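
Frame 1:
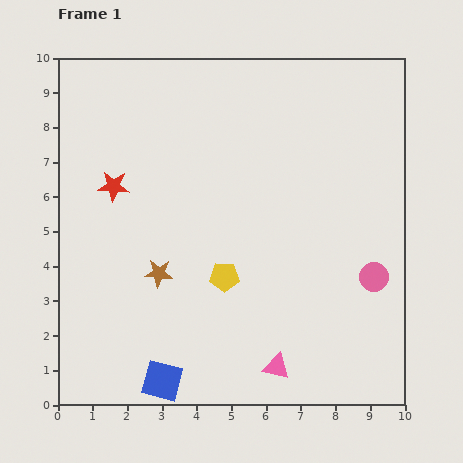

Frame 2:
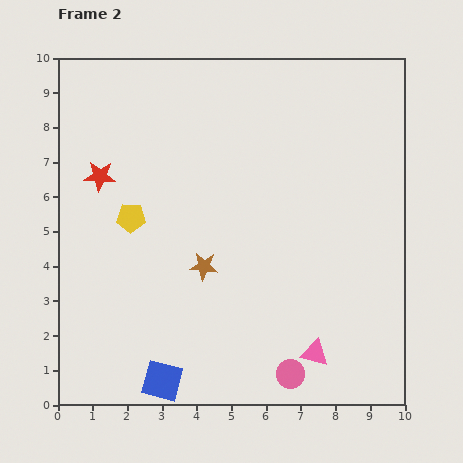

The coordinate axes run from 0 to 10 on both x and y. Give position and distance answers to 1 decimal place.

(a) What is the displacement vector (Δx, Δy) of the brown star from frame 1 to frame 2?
(1.3, 0.2)

The brown star was at (2.9, 3.8) in frame 1 and (4.2, 4.0) in frame 2.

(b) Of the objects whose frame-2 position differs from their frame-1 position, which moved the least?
the red star

(moved 0.5)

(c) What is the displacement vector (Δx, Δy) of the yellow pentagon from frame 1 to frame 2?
(-2.7, 1.7)

The yellow pentagon was at (4.8, 3.7) in frame 1 and (2.1, 5.4) in frame 2.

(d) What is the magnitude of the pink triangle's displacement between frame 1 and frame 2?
1.2

The pink triangle moved from (6.3, 1.1) to (7.4, 1.5), a distance of √(1.1² + 0.4²) ≈ 1.2.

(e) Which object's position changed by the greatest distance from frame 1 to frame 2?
the pink circle

(moved 3.7; next 3.2)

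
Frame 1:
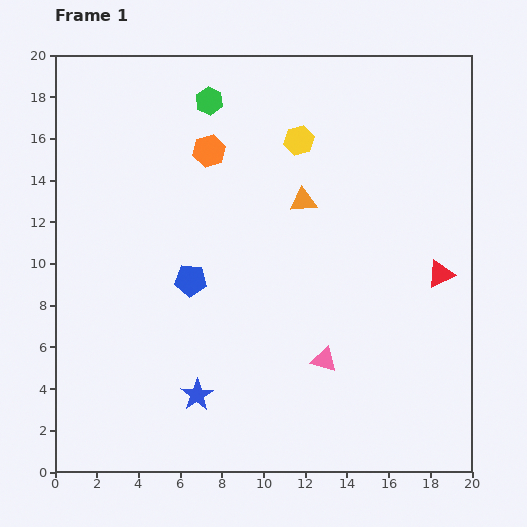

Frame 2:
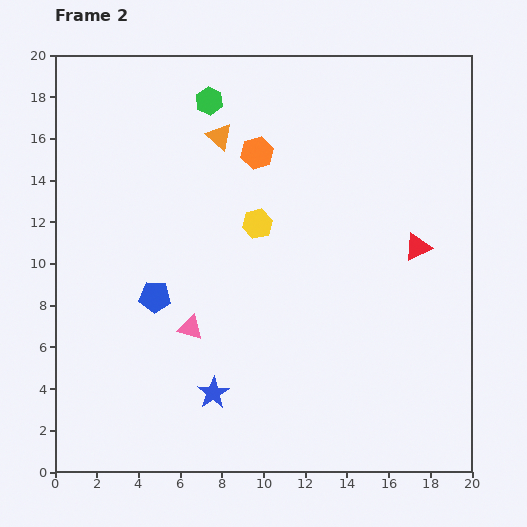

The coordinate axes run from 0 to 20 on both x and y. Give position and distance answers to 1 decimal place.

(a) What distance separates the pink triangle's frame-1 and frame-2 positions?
6.6

The pink triangle moved from (12.9, 5.4) to (6.5, 6.9), a distance of √(6.4² + 1.5²) ≈ 6.6.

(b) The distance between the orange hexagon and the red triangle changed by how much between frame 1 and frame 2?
-3.7

Distance in frame 1: 12.6. Distance in frame 2: 8.9.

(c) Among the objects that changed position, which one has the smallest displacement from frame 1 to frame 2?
the blue star

(moved 0.8)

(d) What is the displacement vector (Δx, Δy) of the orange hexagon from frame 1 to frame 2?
(2.3, -0.1)

The orange hexagon was at (7.4, 15.4) in frame 1 and (9.7, 15.3) in frame 2.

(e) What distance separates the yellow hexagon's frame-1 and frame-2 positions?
4.5

The yellow hexagon moved from (11.7, 15.9) to (9.7, 11.9), a distance of √(2.0² + 4.0²) ≈ 4.5.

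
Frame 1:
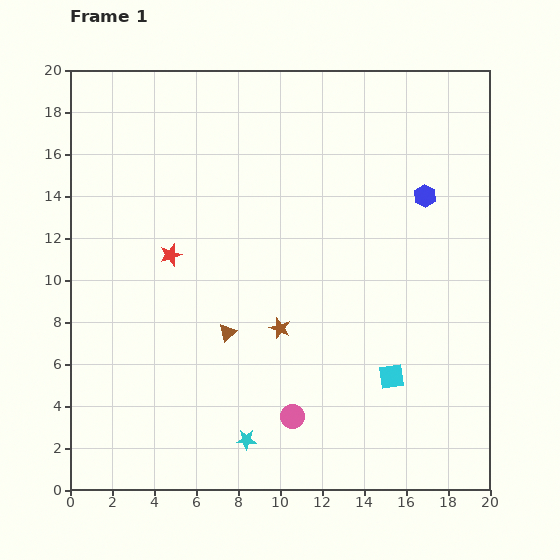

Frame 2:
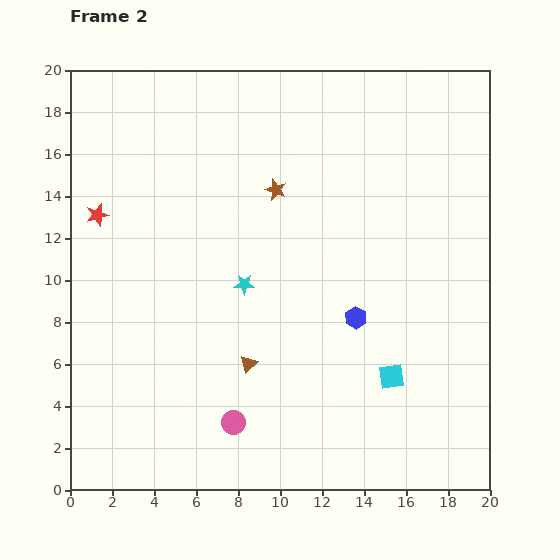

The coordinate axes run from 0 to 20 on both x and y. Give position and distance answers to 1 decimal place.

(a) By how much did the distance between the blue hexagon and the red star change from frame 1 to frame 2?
+0.8

Distance in frame 1: 12.4. Distance in frame 2: 13.2.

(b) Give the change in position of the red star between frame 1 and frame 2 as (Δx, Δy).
(-3.5, 1.9)

The red star was at (4.8, 11.2) in frame 1 and (1.3, 13.1) in frame 2.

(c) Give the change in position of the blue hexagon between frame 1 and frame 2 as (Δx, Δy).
(-3.3, -5.8)

The blue hexagon was at (16.9, 14.0) in frame 1 and (13.6, 8.2) in frame 2.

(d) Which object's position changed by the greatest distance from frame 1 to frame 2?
the cyan star

(moved 7.4; next 6.7)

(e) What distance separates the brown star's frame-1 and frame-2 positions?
6.6

The brown star moved from (10.0, 7.7) to (9.8, 14.3), a distance of √(0.2² + 6.6²) ≈ 6.6.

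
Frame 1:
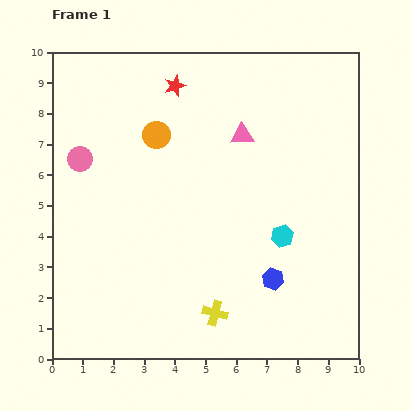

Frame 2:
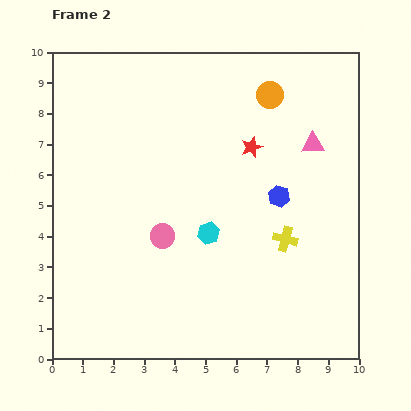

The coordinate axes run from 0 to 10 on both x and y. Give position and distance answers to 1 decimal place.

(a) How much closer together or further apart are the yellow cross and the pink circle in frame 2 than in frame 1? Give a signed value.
-2.7

Distance in frame 1: 6.7. Distance in frame 2: 4.0.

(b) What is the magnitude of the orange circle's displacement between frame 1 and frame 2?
3.9

The orange circle moved from (3.4, 7.3) to (7.1, 8.6), a distance of √(3.7² + 1.3²) ≈ 3.9.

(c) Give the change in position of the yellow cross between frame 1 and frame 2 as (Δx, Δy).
(2.3, 2.4)

The yellow cross was at (5.3, 1.5) in frame 1 and (7.6, 3.9) in frame 2.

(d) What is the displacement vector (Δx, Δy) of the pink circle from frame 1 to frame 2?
(2.7, -2.5)

The pink circle was at (0.9, 6.5) in frame 1 and (3.6, 4.0) in frame 2.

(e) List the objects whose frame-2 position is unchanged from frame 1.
none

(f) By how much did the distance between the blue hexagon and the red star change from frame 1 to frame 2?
-5.3

Distance in frame 1: 7.1. Distance in frame 2: 1.8.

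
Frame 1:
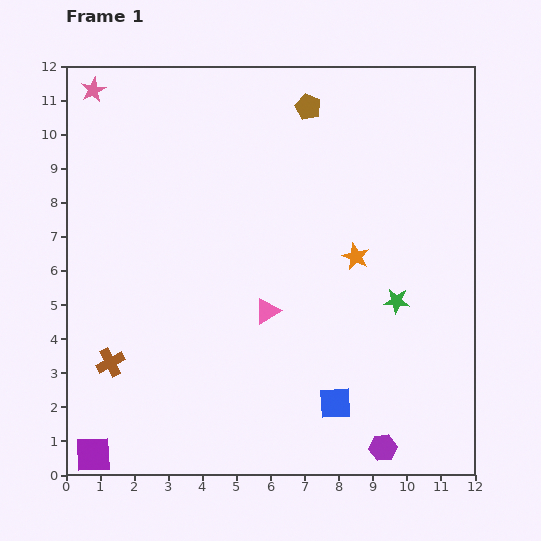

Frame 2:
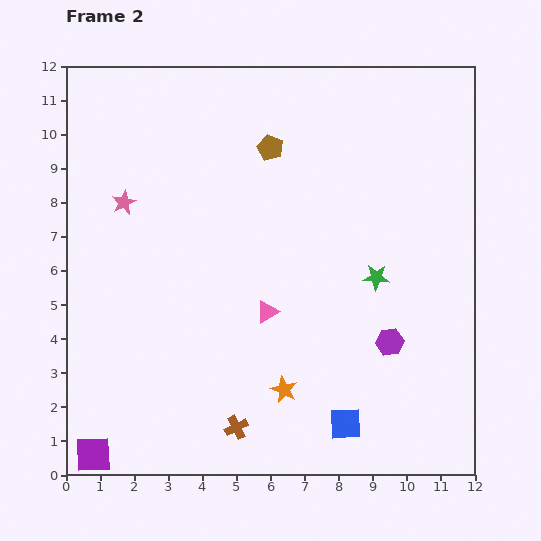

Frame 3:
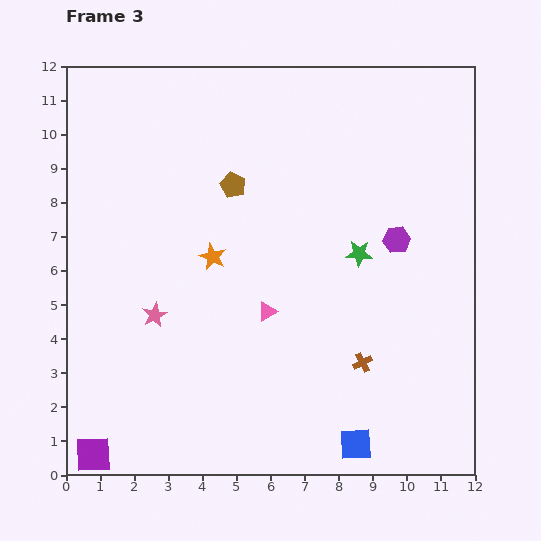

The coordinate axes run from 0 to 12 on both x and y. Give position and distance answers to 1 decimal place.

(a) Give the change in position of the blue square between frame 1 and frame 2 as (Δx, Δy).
(0.3, -0.6)

The blue square was at (7.9, 2.1) in frame 1 and (8.2, 1.5) in frame 2.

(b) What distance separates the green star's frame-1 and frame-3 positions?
1.8

The green star moved from (9.7, 5.1) to (8.6, 6.5), a distance of √(1.1² + 1.4²) ≈ 1.8.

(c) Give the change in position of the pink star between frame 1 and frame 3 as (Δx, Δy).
(1.8, -6.6)

The pink star was at (0.8, 11.3) in frame 1 and (2.6, 4.7) in frame 3.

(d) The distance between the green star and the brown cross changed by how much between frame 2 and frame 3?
-2.8

Distance in frame 2: 6.0. Distance in frame 3: 3.2.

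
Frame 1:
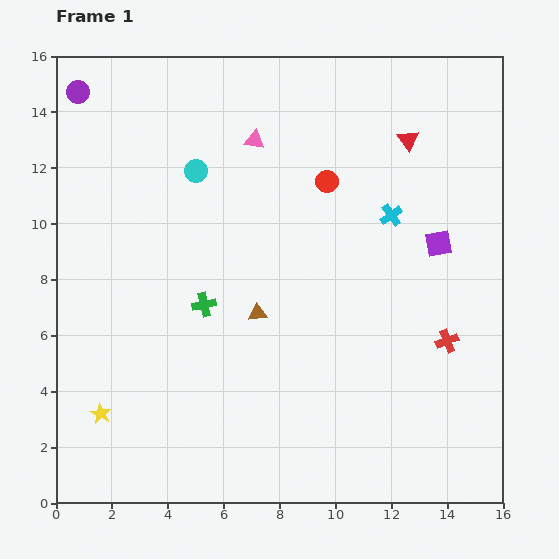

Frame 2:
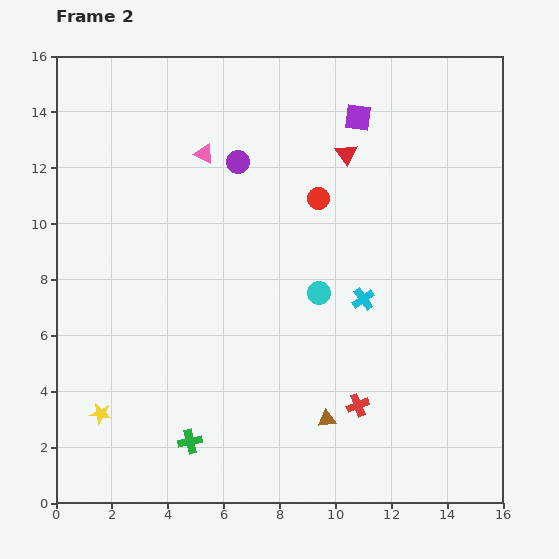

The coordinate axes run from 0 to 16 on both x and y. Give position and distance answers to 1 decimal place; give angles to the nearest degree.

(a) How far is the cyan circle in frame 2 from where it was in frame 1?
6.2

The cyan circle moved from (5.0, 11.9) to (9.4, 7.5), a distance of √(4.4² + 4.4²) ≈ 6.2.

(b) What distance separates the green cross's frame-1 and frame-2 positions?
4.9

The green cross moved from (5.3, 7.1) to (4.8, 2.2), a distance of √(0.5² + 4.9²) ≈ 4.9.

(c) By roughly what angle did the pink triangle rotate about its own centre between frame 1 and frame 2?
16° clockwise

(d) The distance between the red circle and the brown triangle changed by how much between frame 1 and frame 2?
+2.6

Distance in frame 1: 5.3. Distance in frame 2: 7.9.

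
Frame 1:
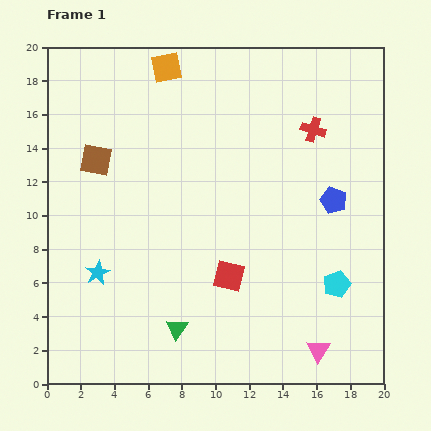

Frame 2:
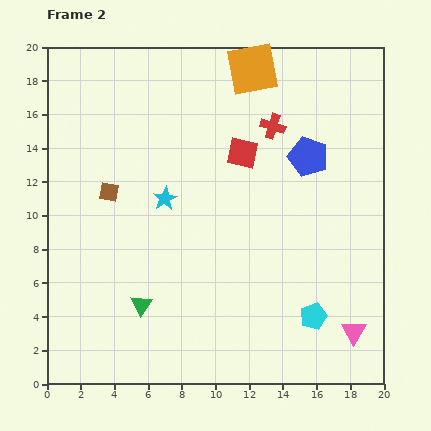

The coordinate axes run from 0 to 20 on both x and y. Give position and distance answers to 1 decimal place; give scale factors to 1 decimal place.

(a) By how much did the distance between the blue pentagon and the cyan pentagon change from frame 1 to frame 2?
+4.5

Distance in frame 1: 5.0. Distance in frame 2: 9.5.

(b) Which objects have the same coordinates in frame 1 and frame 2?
none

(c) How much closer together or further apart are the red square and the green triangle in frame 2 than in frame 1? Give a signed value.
+6.4

Distance in frame 1: 4.4. Distance in frame 2: 10.8.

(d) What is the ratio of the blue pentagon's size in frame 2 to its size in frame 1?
1.5×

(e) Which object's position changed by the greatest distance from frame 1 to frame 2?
the red square

(moved 7.3; next 5.9)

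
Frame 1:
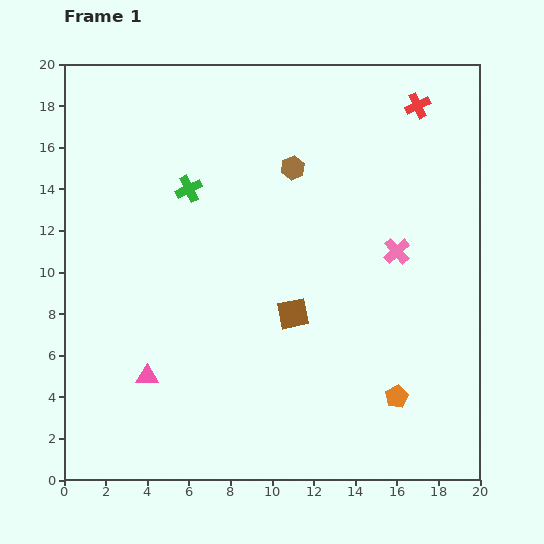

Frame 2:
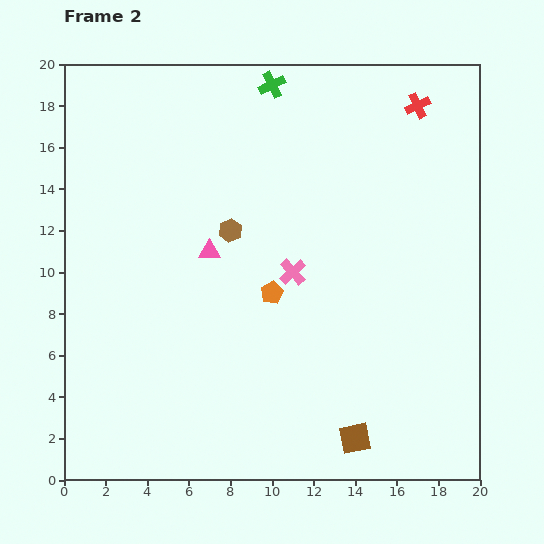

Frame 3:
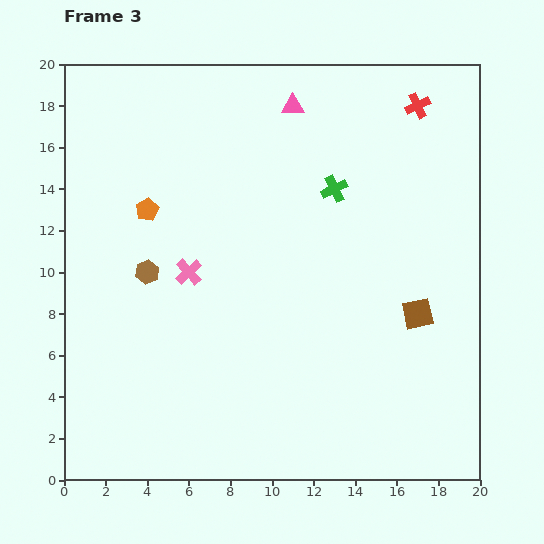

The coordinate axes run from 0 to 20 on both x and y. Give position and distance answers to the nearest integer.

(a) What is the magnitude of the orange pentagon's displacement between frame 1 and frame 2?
8

The orange pentagon moved from (16, 4) to (10, 9), a distance of √(6² + 5²) ≈ 8.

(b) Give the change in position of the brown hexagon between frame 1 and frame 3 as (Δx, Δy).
(-7, -5)

The brown hexagon was at (11, 15) in frame 1 and (4, 10) in frame 3.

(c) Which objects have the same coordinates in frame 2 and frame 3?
the red cross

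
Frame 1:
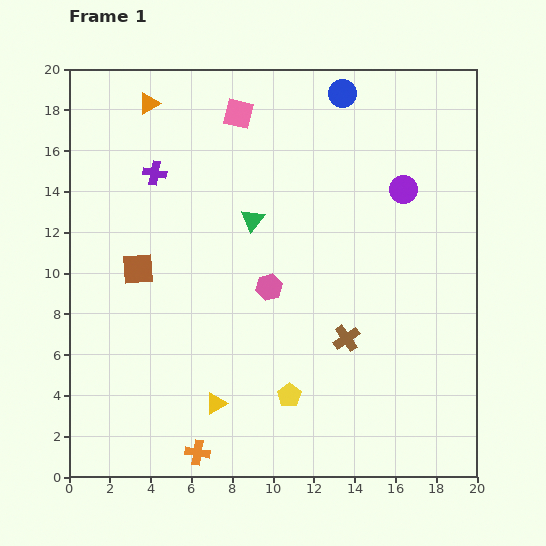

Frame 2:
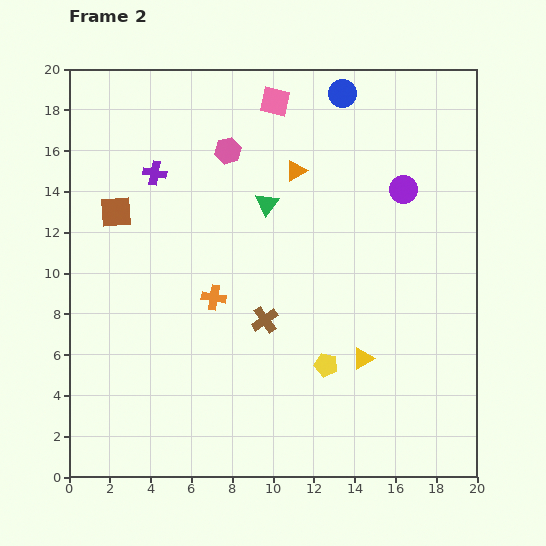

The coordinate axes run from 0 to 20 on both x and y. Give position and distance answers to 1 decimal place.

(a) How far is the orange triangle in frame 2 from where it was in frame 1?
7.9

The orange triangle moved from (3.9, 18.3) to (11.1, 15.0), a distance of √(7.2² + 3.3²) ≈ 7.9.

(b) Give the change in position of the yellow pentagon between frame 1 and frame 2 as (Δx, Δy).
(1.8, 1.5)

The yellow pentagon was at (10.8, 4.0) in frame 1 and (12.6, 5.5) in frame 2.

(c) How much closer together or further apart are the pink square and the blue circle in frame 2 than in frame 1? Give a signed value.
-1.9

Distance in frame 1: 5.2. Distance in frame 2: 3.3.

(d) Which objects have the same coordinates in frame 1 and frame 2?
the blue circle, the purple circle, the purple cross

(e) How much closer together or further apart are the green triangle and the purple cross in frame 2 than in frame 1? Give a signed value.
+0.4

Distance in frame 1: 5.3. Distance in frame 2: 5.7.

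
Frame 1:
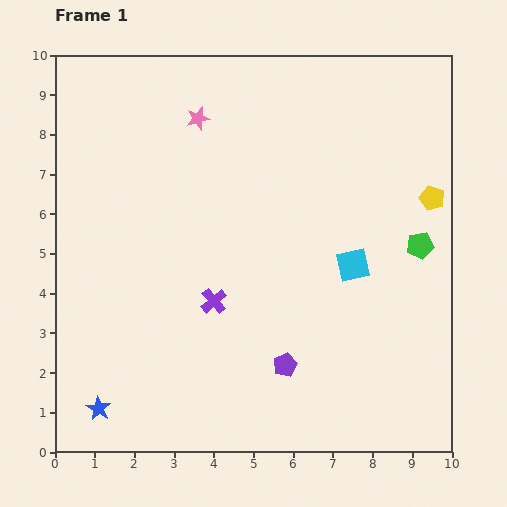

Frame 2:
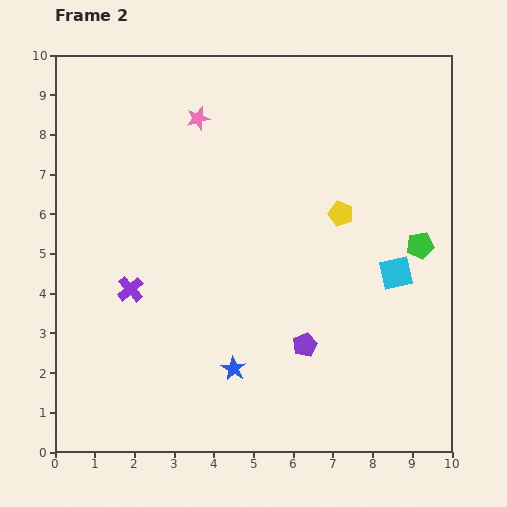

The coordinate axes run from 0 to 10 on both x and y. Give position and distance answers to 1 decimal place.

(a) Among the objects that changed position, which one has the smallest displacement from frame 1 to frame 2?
the purple pentagon

(moved 0.7)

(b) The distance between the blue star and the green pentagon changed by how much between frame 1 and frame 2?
-3.5

Distance in frame 1: 9.1. Distance in frame 2: 5.6.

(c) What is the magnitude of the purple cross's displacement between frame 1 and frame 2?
2.1

The purple cross moved from (4.0, 3.8) to (1.9, 4.1), a distance of √(2.1² + 0.3²) ≈ 2.1.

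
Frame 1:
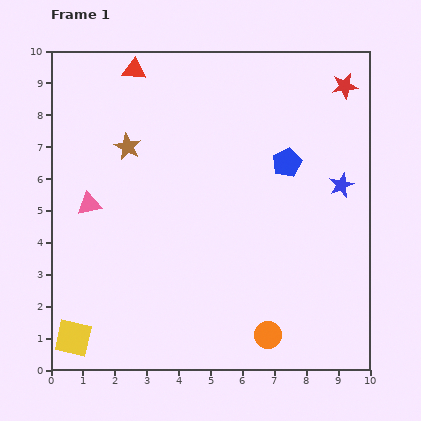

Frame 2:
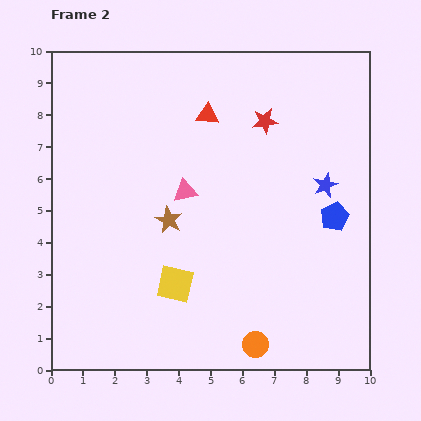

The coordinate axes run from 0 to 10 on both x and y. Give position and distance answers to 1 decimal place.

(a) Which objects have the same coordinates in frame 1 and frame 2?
none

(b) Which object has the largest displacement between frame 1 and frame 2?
the yellow square

(moved 3.6; next 3.0)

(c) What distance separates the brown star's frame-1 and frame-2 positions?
2.6

The brown star moved from (2.4, 7.0) to (3.7, 4.7), a distance of √(1.3² + 2.3²) ≈ 2.6.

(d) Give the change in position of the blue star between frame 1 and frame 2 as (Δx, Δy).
(-0.5, 0.0)

The blue star was at (9.1, 5.8) in frame 1 and (8.6, 5.8) in frame 2.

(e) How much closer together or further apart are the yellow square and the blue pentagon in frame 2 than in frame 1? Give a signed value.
-3.3

Distance in frame 1: 8.7. Distance in frame 2: 5.4.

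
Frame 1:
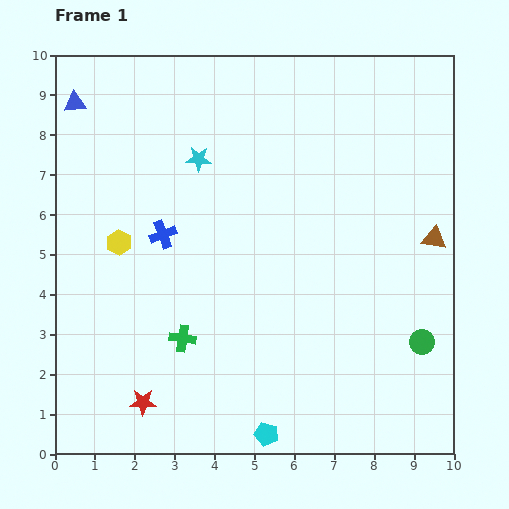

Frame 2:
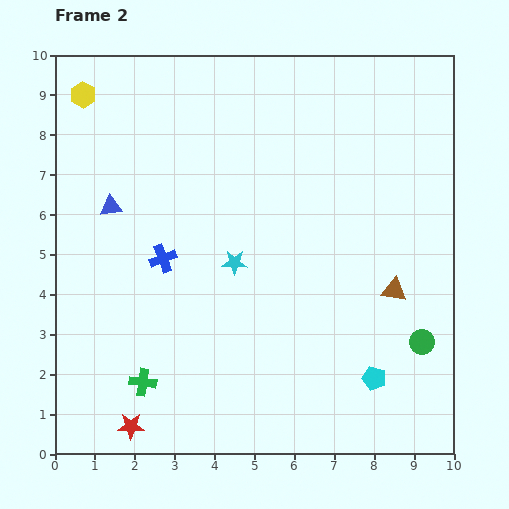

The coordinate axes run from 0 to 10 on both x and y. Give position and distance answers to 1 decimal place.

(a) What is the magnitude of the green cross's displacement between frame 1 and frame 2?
1.5

The green cross moved from (3.2, 2.9) to (2.2, 1.8), a distance of √(1.0² + 1.1²) ≈ 1.5.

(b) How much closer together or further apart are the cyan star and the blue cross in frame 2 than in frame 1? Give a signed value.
-0.3

Distance in frame 1: 2.1. Distance in frame 2: 1.8.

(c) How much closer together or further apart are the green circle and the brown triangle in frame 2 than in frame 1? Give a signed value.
-1.1

Distance in frame 1: 2.6. Distance in frame 2: 1.5.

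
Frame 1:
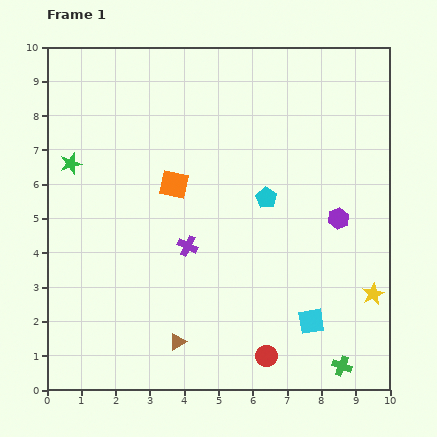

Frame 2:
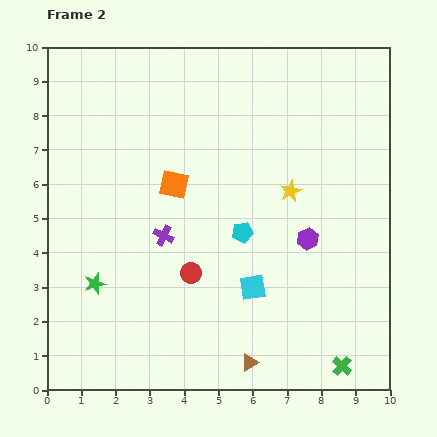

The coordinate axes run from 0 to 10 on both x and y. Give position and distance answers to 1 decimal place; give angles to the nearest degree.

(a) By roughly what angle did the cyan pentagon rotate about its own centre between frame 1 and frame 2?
29° clockwise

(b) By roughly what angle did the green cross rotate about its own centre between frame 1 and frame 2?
20° clockwise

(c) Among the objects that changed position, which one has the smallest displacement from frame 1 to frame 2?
the purple cross

(moved 0.8)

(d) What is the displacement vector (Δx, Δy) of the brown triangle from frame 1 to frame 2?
(2.1, -0.6)

The brown triangle was at (3.8, 1.4) in frame 1 and (5.9, 0.8) in frame 2.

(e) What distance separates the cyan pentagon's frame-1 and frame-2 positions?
1.2

The cyan pentagon moved from (6.4, 5.6) to (5.7, 4.6), a distance of √(0.7² + 1.0²) ≈ 1.2.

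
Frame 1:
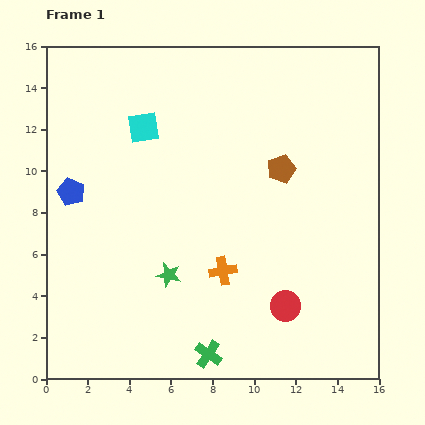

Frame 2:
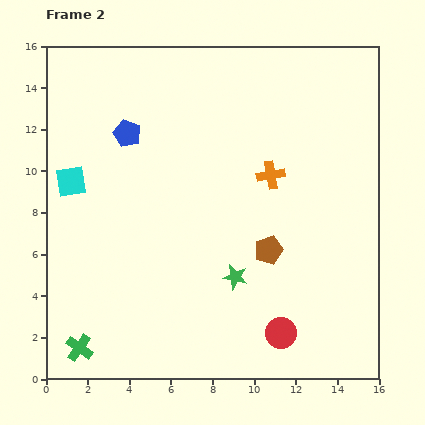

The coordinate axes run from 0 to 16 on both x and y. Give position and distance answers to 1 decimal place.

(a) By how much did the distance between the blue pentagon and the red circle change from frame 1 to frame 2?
+0.4

Distance in frame 1: 11.7. Distance in frame 2: 12.1.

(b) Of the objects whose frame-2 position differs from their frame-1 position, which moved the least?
the red circle

(moved 1.3)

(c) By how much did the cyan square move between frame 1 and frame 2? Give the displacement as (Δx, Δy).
(-3.5, -2.6)

The cyan square was at (4.7, 12.1) in frame 1 and (1.2, 9.5) in frame 2.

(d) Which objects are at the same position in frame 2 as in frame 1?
none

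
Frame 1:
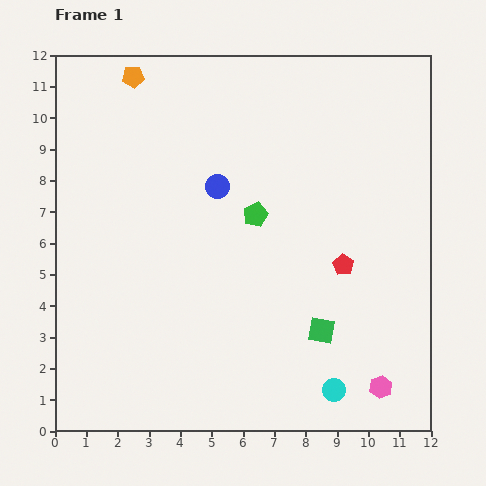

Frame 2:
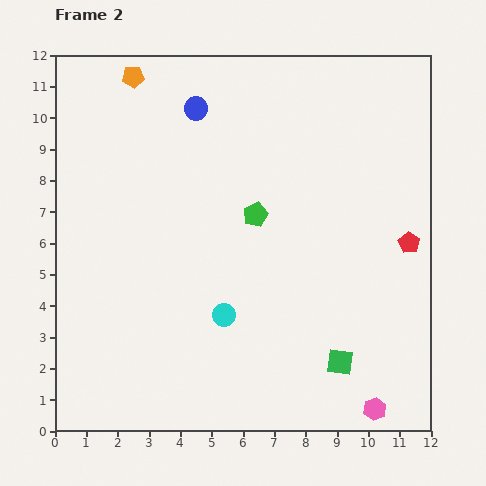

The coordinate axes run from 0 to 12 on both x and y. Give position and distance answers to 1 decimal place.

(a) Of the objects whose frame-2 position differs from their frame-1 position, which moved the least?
the pink hexagon

(moved 0.7)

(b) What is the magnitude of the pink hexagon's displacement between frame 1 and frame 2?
0.7

The pink hexagon moved from (10.4, 1.4) to (10.2, 0.7), a distance of √(0.2² + 0.7²) ≈ 0.7.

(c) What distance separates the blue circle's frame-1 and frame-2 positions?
2.6

The blue circle moved from (5.2, 7.8) to (4.5, 10.3), a distance of √(0.7² + 2.5²) ≈ 2.6.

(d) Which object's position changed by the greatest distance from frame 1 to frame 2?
the cyan circle

(moved 4.2; next 2.6)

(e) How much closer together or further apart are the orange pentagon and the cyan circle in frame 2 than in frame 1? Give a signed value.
-3.8

Distance in frame 1: 11.9. Distance in frame 2: 8.1.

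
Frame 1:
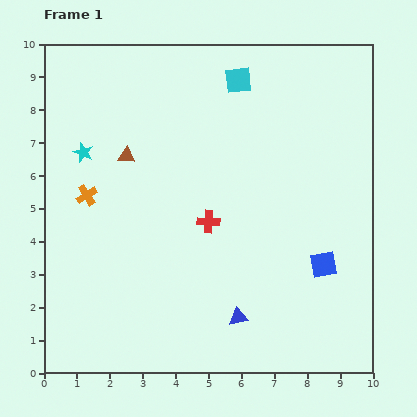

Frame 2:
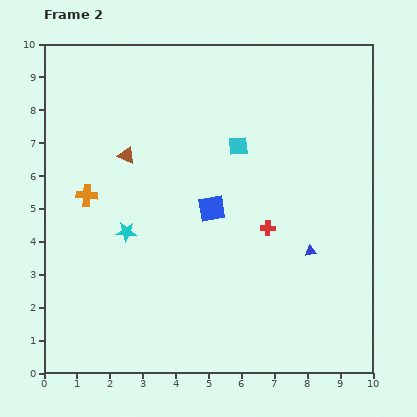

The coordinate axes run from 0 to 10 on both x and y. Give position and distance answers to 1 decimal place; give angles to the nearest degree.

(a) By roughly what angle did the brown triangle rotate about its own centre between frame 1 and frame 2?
18° clockwise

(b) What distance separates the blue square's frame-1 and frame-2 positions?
3.8

The blue square moved from (8.5, 3.3) to (5.1, 5.0), a distance of √(3.4² + 1.7²) ≈ 3.8.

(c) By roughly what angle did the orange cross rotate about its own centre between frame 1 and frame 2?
36° clockwise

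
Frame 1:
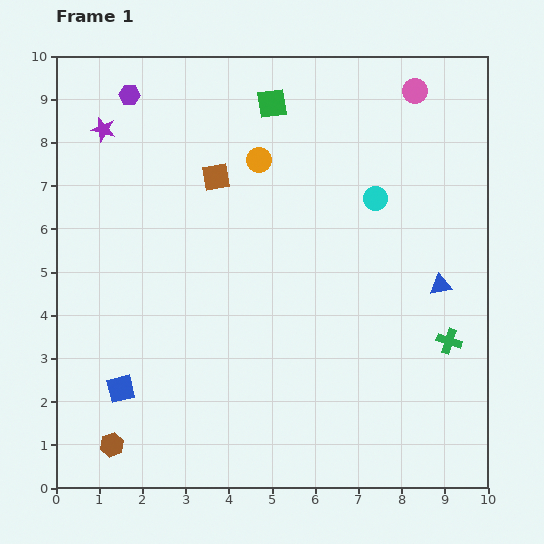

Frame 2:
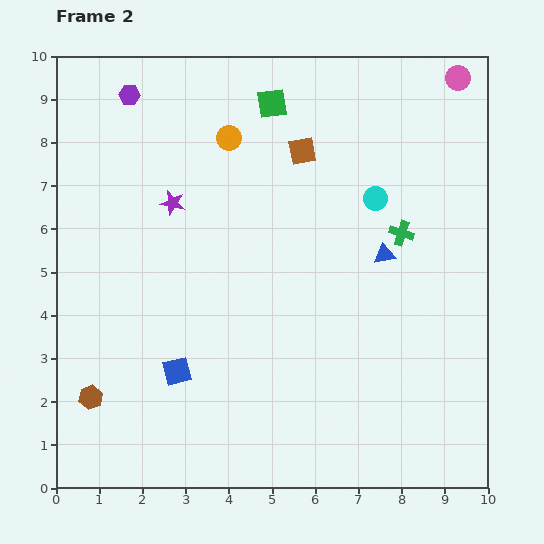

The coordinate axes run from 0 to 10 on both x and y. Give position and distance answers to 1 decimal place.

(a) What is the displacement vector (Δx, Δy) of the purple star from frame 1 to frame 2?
(1.6, -1.7)

The purple star was at (1.1, 8.3) in frame 1 and (2.7, 6.6) in frame 2.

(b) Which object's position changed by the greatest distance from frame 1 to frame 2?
the green cross

(moved 2.7; next 2.3)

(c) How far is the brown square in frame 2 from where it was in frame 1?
2.1

The brown square moved from (3.7, 7.2) to (5.7, 7.8), a distance of √(2.0² + 0.6²) ≈ 2.1.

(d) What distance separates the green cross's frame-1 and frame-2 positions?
2.7

The green cross moved from (9.1, 3.4) to (8.0, 5.9), a distance of √(1.1² + 2.5²) ≈ 2.7.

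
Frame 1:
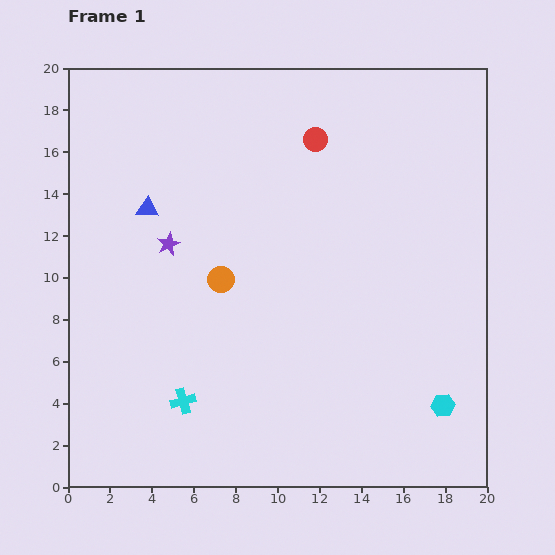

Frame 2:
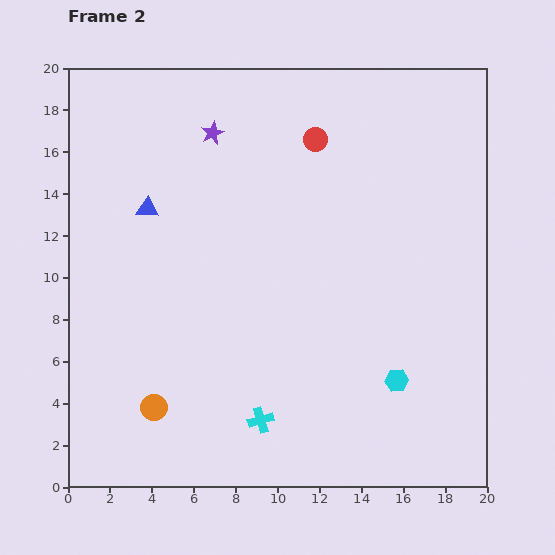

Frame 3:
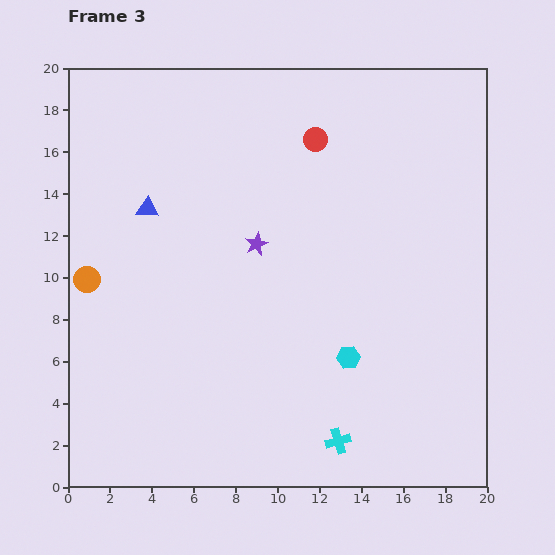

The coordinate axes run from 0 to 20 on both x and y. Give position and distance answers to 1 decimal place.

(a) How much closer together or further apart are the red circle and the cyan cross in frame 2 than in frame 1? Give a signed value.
-0.4

Distance in frame 1: 14.0. Distance in frame 2: 13.6.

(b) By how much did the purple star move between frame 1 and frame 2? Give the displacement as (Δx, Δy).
(2.1, 5.3)

The purple star was at (4.8, 11.6) in frame 1 and (6.9, 16.9) in frame 2.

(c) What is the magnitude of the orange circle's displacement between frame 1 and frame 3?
6.4

The orange circle moved from (7.3, 9.9) to (0.9, 9.9), a distance of √(6.4² + 0.0²) ≈ 6.4.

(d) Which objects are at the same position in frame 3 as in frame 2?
the blue triangle, the red circle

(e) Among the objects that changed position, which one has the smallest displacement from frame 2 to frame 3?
the cyan hexagon

(moved 2.5)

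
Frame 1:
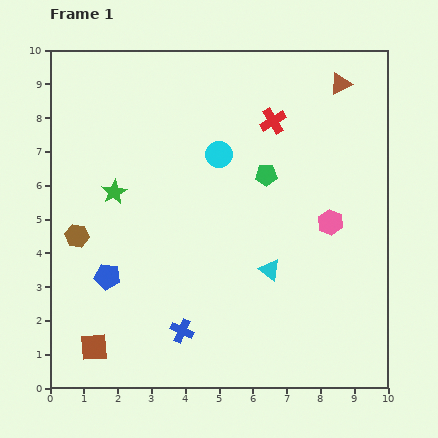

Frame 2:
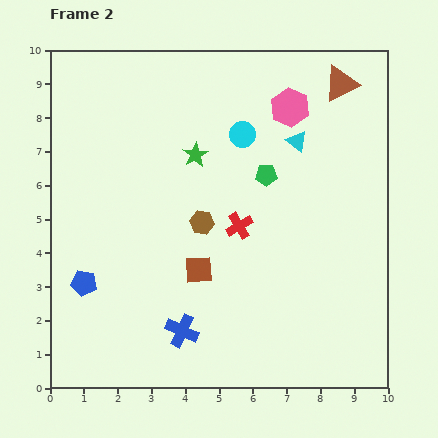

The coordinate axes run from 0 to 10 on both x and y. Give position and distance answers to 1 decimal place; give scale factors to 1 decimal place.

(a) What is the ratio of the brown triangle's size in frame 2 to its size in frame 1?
1.6×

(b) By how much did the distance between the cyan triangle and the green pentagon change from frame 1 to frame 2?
-1.5

Distance in frame 1: 2.8. Distance in frame 2: 1.3.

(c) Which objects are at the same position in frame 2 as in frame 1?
the green pentagon, the brown triangle, the blue cross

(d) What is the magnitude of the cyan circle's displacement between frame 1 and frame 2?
0.9

The cyan circle moved from (5.0, 6.9) to (5.7, 7.5), a distance of √(0.7² + 0.6²) ≈ 0.9.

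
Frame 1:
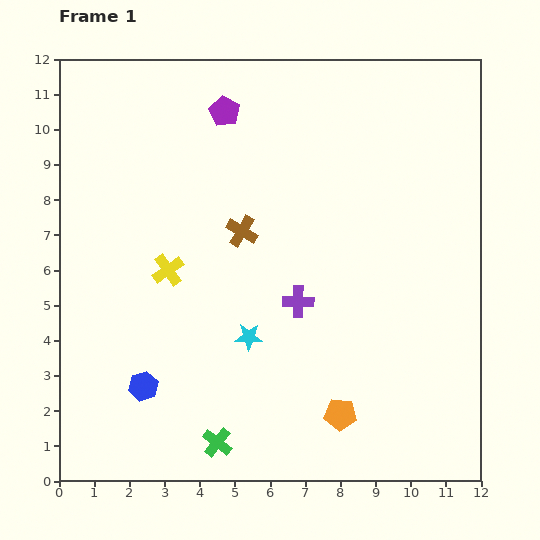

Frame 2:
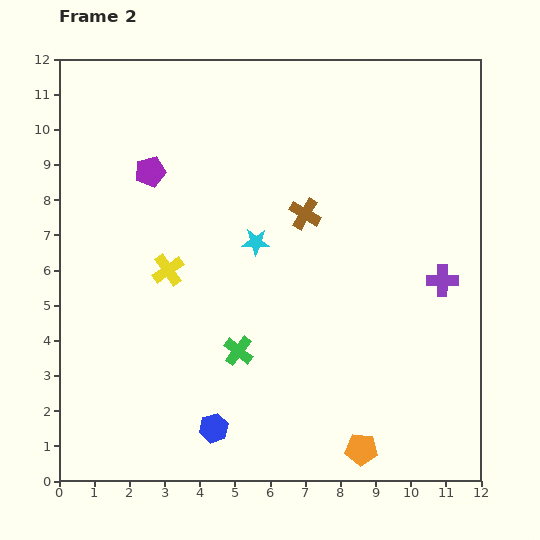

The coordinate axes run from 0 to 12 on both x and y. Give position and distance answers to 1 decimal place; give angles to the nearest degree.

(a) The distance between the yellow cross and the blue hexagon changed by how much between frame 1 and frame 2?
+1.3

Distance in frame 1: 3.4. Distance in frame 2: 4.7.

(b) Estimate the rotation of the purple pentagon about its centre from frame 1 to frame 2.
29° clockwise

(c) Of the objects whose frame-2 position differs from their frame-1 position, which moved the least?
the orange pentagon

(moved 1.2)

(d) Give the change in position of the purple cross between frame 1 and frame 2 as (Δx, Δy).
(4.1, 0.6)

The purple cross was at (6.8, 5.1) in frame 1 and (10.9, 5.7) in frame 2.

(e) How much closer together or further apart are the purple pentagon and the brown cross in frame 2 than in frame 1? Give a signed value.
+1.2

Distance in frame 1: 3.4. Distance in frame 2: 4.6.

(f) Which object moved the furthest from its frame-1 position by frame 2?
the purple cross

(moved 4.1; next 2.7)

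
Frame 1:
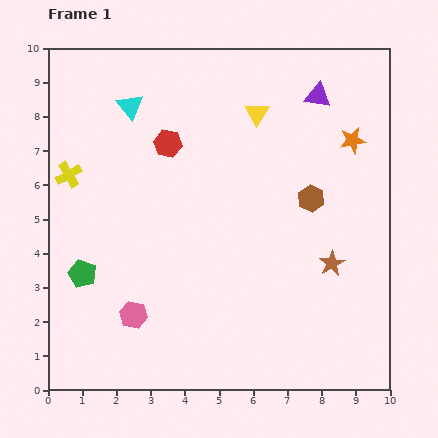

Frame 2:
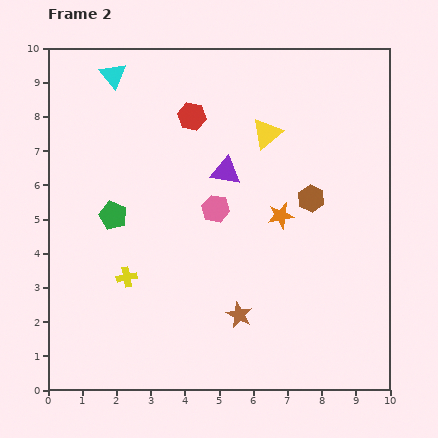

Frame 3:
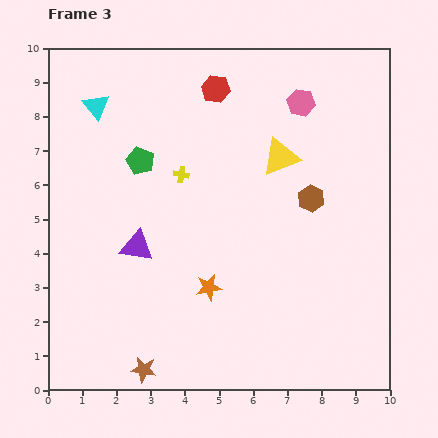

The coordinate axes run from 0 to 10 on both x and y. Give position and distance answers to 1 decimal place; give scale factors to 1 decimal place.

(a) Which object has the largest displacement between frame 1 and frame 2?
the pink hexagon

(moved 3.9; next 3.5)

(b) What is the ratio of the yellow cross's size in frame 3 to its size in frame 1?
0.6×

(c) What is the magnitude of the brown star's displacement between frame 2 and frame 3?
3.2

The brown star moved from (5.6, 2.2) to (2.8, 0.6), a distance of √(2.8² + 1.6²) ≈ 3.2.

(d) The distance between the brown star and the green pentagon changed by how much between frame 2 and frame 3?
+1.4

Distance in frame 2: 4.7. Distance in frame 3: 6.1.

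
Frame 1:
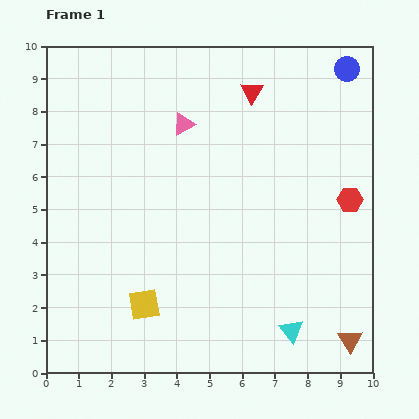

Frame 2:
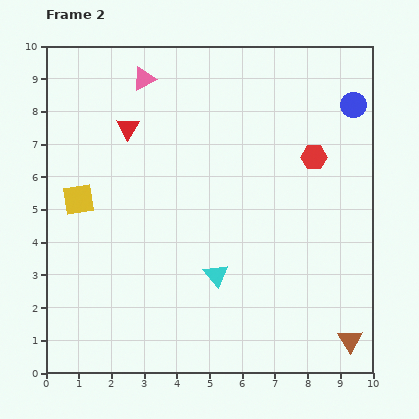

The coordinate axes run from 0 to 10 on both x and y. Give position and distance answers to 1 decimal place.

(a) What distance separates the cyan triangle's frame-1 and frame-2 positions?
2.9

The cyan triangle moved from (7.5, 1.3) to (5.2, 3.0), a distance of √(2.3² + 1.7²) ≈ 2.9.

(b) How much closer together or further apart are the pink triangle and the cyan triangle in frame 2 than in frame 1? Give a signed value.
-0.7

Distance in frame 1: 7.1. Distance in frame 2: 6.4.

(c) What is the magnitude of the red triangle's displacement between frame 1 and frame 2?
4.0

The red triangle moved from (6.3, 8.6) to (2.5, 7.5), a distance of √(3.8² + 1.1²) ≈ 4.0.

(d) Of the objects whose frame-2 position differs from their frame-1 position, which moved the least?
the blue circle

(moved 1.1)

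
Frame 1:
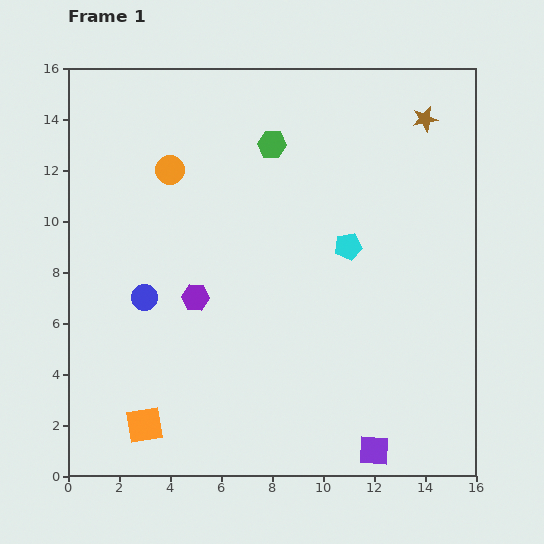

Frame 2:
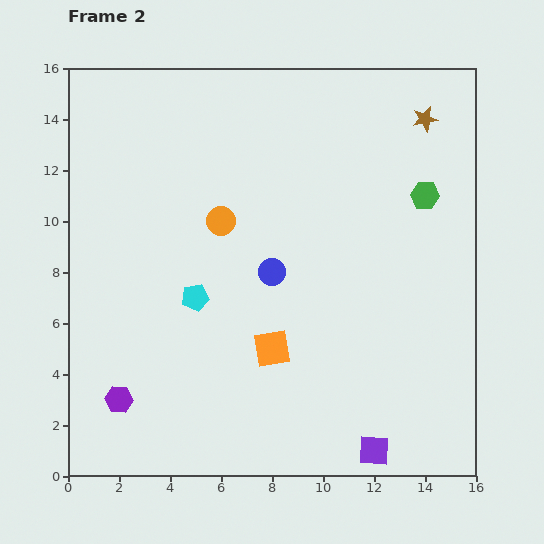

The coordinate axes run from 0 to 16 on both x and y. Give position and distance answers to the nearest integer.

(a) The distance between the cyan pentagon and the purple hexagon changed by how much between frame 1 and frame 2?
-1

Distance in frame 1: 6. Distance in frame 2: 5.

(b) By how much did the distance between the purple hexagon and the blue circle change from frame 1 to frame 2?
+6

Distance in frame 1: 2. Distance in frame 2: 8.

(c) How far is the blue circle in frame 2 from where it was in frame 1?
5

The blue circle moved from (3, 7) to (8, 8), a distance of √(5² + 1²) ≈ 5.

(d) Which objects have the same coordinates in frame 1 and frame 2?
the brown star, the purple square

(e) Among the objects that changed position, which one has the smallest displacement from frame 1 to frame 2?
the orange circle

(moved 3)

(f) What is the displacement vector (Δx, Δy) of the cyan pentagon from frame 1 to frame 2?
(-6, -2)

The cyan pentagon was at (11, 9) in frame 1 and (5, 7) in frame 2.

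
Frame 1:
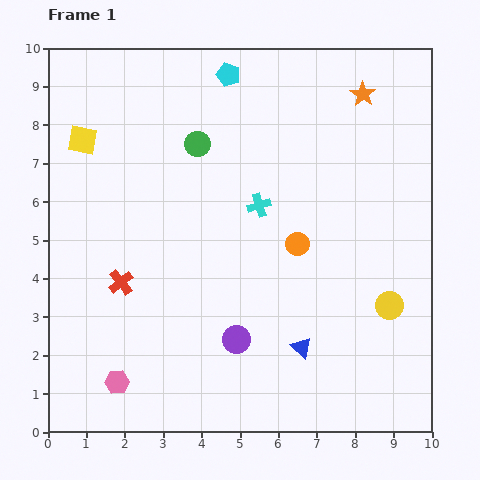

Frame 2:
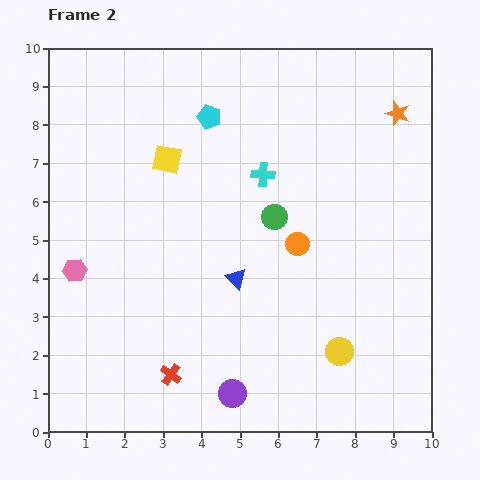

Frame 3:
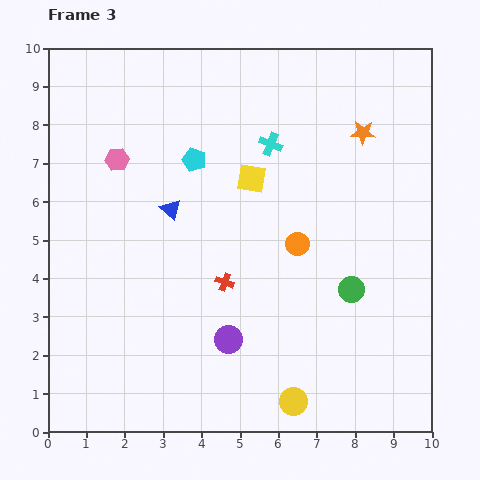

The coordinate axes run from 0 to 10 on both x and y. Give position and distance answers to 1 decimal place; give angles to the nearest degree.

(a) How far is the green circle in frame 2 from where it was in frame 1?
2.8

The green circle moved from (3.9, 7.5) to (5.9, 5.6), a distance of √(2.0² + 1.9²) ≈ 2.8.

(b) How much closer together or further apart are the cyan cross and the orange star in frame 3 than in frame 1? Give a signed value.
-1.6

Distance in frame 1: 4.0. Distance in frame 3: 2.4.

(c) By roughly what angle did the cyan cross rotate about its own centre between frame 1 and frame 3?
39° clockwise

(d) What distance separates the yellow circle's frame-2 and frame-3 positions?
1.8

The yellow circle moved from (7.6, 2.1) to (6.4, 0.8), a distance of √(1.2² + 1.3²) ≈ 1.8.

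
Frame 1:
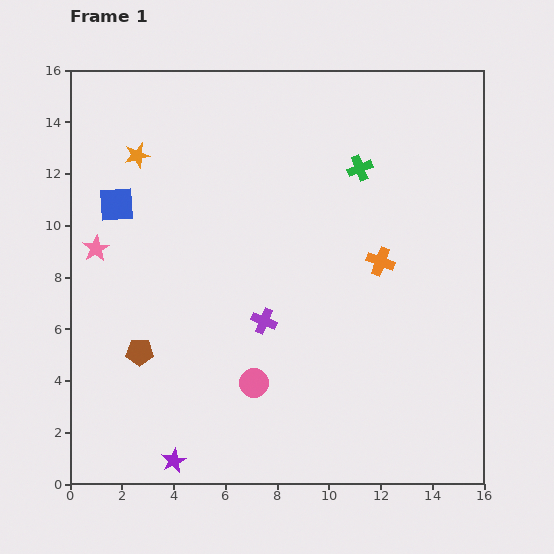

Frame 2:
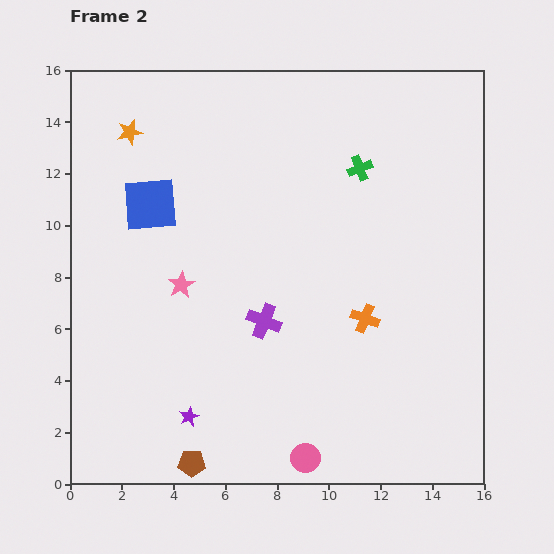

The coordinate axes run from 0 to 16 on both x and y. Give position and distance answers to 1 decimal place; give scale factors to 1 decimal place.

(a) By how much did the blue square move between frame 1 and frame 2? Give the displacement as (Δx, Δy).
(1.3, 0.0)

The blue square was at (1.8, 10.8) in frame 1 and (3.1, 10.8) in frame 2.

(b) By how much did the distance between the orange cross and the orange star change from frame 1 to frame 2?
+1.3

Distance in frame 1: 10.3. Distance in frame 2: 11.6.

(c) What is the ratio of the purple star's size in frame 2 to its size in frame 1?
0.8×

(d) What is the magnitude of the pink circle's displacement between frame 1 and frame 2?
3.5

The pink circle moved from (7.1, 3.9) to (9.1, 1.0), a distance of √(2.0² + 2.9²) ≈ 3.5.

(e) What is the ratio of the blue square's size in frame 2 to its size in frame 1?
1.5×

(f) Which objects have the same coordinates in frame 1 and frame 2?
the purple cross, the green cross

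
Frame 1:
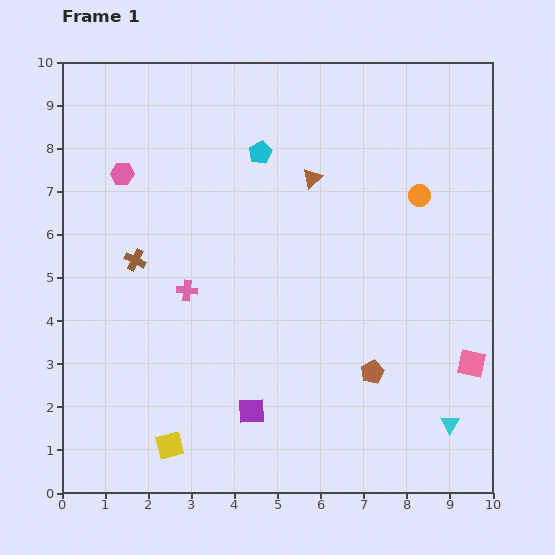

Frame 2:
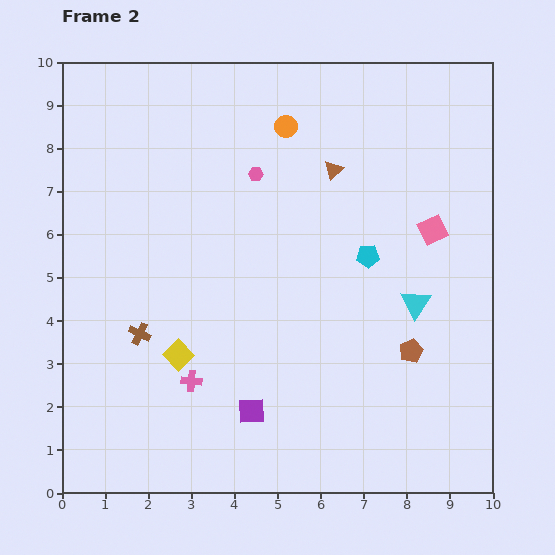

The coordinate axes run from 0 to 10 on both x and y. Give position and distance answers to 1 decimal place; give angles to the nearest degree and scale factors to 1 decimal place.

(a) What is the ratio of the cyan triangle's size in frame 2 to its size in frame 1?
1.6×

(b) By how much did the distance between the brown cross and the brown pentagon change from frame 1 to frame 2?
+0.2

Distance in frame 1: 6.1. Distance in frame 2: 6.3.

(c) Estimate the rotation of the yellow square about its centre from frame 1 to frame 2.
30° counter-clockwise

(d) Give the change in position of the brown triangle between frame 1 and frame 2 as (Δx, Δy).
(0.5, 0.2)

The brown triangle was at (5.8, 7.3) in frame 1 and (6.3, 7.5) in frame 2.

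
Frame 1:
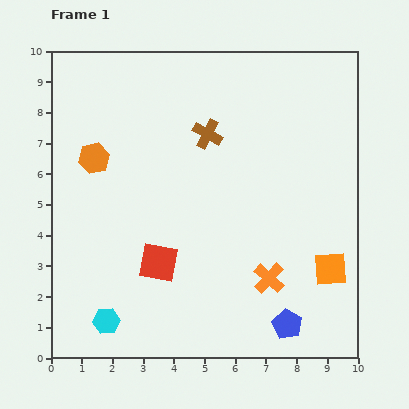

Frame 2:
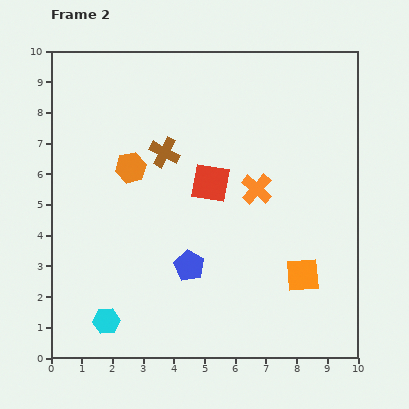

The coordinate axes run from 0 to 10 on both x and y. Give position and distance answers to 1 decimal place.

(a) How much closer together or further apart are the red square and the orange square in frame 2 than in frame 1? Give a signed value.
-1.4

Distance in frame 1: 5.6. Distance in frame 2: 4.2.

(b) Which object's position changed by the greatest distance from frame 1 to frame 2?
the blue pentagon

(moved 3.7; next 3.1)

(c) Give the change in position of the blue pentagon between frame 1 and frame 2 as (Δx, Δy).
(-3.2, 1.9)

The blue pentagon was at (7.7, 1.1) in frame 1 and (4.5, 3.0) in frame 2.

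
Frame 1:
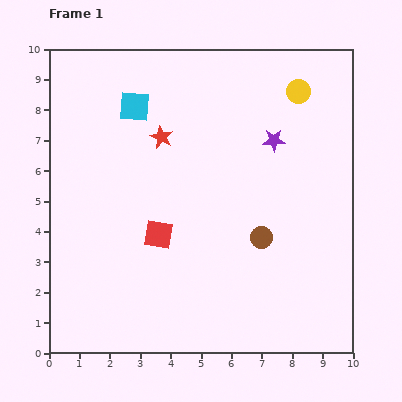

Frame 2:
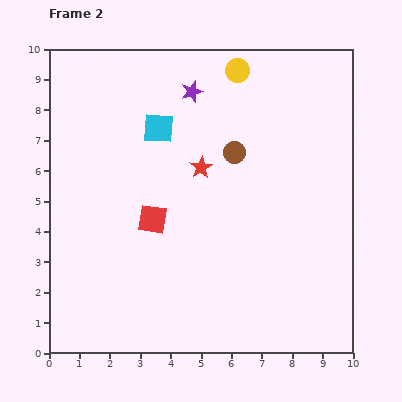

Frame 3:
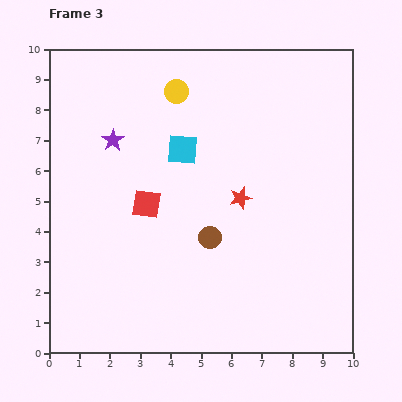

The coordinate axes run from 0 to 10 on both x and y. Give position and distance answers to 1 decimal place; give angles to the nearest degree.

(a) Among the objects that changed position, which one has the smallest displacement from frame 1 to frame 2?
the red square

(moved 0.5)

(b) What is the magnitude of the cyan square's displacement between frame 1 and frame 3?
2.1

The cyan square moved from (2.8, 8.1) to (4.4, 6.7), a distance of √(1.6² + 1.4²) ≈ 2.1.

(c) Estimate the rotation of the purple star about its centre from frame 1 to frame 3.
31° counter-clockwise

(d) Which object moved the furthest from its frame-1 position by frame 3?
the purple star

(moved 5.3; next 4.0)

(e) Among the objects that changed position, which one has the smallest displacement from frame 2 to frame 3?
the red square

(moved 0.5)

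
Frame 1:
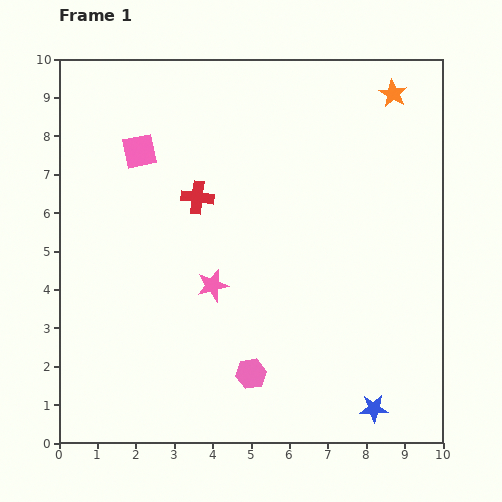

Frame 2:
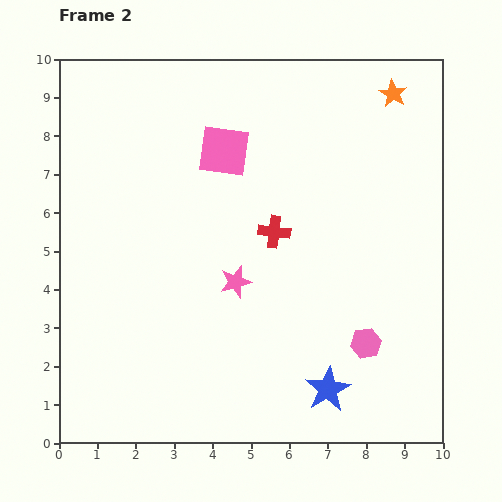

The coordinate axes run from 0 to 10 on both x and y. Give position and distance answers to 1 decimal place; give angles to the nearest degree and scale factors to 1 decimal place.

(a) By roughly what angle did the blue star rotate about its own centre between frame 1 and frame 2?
27° counter-clockwise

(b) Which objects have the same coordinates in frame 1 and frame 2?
the orange star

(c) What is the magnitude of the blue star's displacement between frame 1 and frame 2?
1.3

The blue star moved from (8.2, 0.9) to (7.0, 1.4), a distance of √(1.2² + 0.5²) ≈ 1.3.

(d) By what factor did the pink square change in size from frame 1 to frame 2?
1.5×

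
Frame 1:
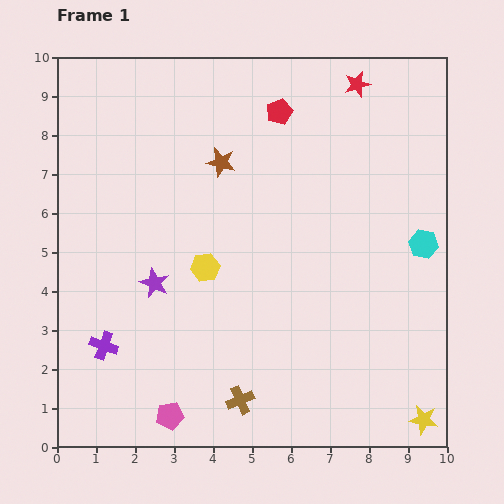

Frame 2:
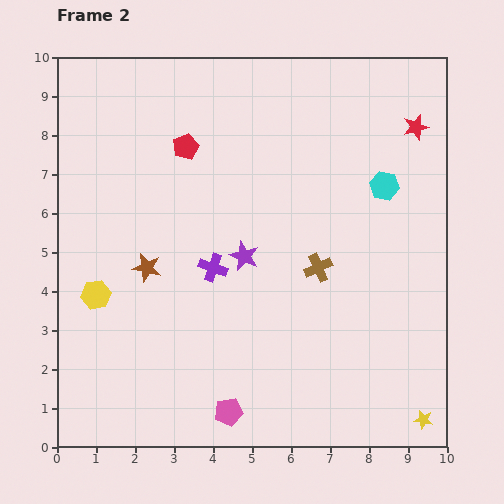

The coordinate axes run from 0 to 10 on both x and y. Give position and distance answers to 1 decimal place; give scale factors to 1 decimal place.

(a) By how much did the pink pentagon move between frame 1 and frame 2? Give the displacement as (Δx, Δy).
(1.5, 0.1)

The pink pentagon was at (2.9, 0.8) in frame 1 and (4.4, 0.9) in frame 2.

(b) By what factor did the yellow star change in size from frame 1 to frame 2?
0.7×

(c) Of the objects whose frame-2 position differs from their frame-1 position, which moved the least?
the pink pentagon

(moved 1.5)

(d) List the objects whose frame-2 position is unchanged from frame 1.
the yellow star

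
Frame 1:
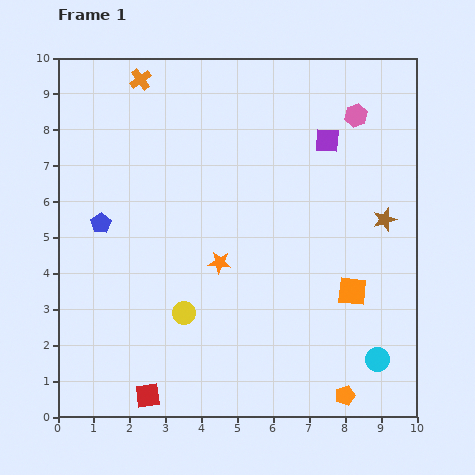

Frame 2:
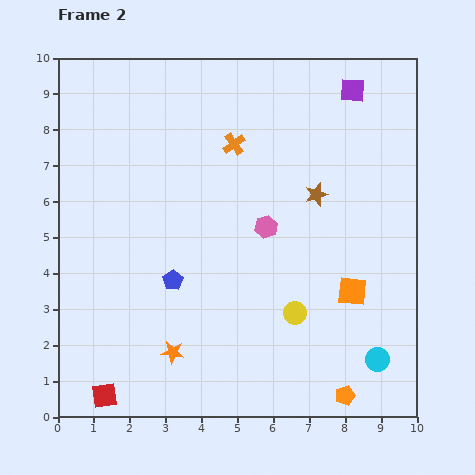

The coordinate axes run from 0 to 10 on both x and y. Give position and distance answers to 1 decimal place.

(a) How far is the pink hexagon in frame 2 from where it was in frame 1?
4.0

The pink hexagon moved from (8.3, 8.4) to (5.8, 5.3), a distance of √(2.5² + 3.1²) ≈ 4.0.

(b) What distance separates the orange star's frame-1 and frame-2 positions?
2.8

The orange star moved from (4.5, 4.3) to (3.2, 1.8), a distance of √(1.3² + 2.5²) ≈ 2.8.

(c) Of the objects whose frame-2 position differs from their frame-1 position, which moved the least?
the red square

(moved 1.2)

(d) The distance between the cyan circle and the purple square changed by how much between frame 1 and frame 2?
+1.2

Distance in frame 1: 6.3. Distance in frame 2: 7.5.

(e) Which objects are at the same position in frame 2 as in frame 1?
the orange square, the cyan circle, the orange pentagon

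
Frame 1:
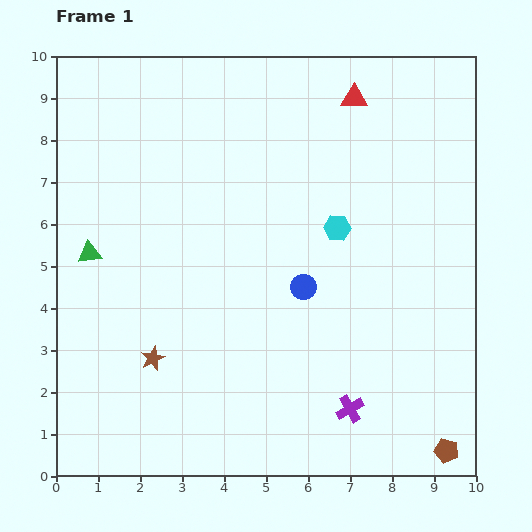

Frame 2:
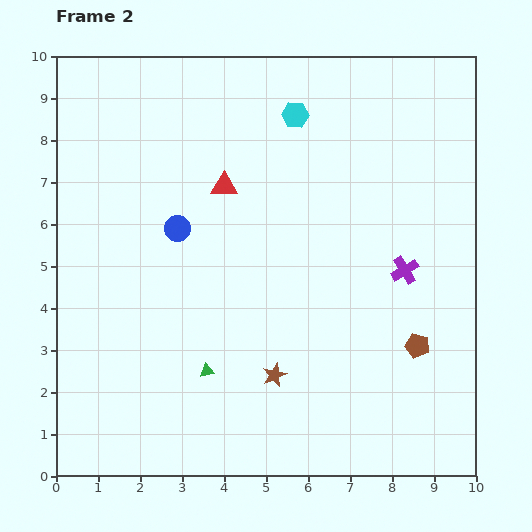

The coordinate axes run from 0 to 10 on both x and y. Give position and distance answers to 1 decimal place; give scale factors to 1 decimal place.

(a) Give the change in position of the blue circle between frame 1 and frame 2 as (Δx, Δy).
(-3.0, 1.4)

The blue circle was at (5.9, 4.5) in frame 1 and (2.9, 5.9) in frame 2.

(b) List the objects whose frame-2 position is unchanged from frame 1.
none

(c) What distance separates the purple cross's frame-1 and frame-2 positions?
3.5

The purple cross moved from (7.0, 1.6) to (8.3, 4.9), a distance of √(1.3² + 3.3²) ≈ 3.5.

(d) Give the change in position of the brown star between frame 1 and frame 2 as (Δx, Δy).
(2.9, -0.4)

The brown star was at (2.3, 2.8) in frame 1 and (5.2, 2.4) in frame 2.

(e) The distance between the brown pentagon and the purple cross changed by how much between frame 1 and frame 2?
-0.7

Distance in frame 1: 2.5. Distance in frame 2: 1.8.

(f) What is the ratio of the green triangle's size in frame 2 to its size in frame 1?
0.6×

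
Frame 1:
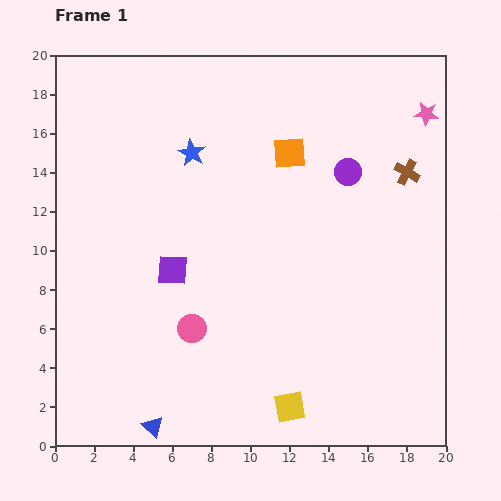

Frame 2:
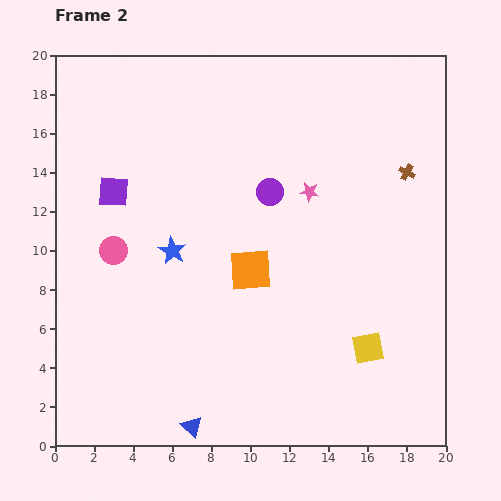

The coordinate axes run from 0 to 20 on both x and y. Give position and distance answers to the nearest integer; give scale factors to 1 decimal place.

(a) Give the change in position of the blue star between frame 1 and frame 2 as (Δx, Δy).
(-1, -5)

The blue star was at (7, 15) in frame 1 and (6, 10) in frame 2.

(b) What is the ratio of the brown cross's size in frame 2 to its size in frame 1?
0.6×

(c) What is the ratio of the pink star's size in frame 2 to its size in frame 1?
0.8×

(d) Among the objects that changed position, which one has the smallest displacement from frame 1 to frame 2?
the blue triangle

(moved 2)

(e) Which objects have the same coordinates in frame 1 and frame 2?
the brown cross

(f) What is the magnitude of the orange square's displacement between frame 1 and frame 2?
6

The orange square moved from (12, 15) to (10, 9), a distance of √(2² + 6²) ≈ 6.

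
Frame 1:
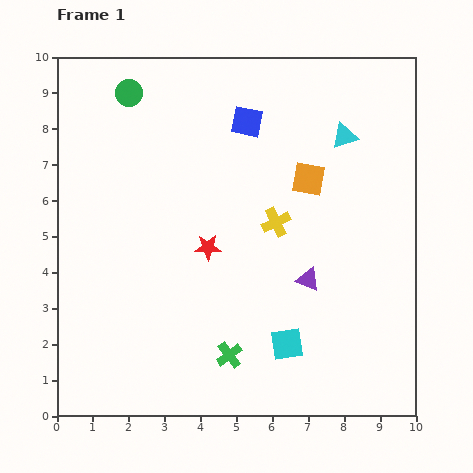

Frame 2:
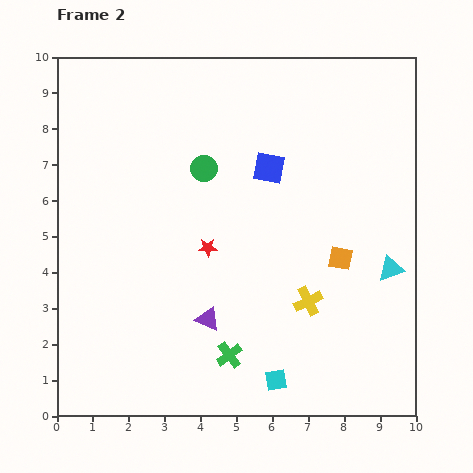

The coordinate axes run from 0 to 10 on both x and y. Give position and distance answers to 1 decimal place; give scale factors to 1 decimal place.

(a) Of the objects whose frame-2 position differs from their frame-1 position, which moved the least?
the cyan square

(moved 1.0)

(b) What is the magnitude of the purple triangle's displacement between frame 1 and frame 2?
3.0

The purple triangle moved from (7.0, 3.8) to (4.2, 2.7), a distance of √(2.8² + 1.1²) ≈ 3.0.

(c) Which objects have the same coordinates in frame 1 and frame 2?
the green cross, the red star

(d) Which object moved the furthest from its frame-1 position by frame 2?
the cyan triangle

(moved 3.9; next 3.0)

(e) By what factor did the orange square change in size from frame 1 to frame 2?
0.7×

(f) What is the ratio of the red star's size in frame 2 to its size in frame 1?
0.7×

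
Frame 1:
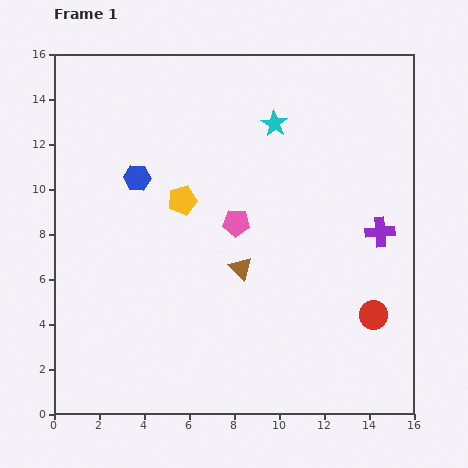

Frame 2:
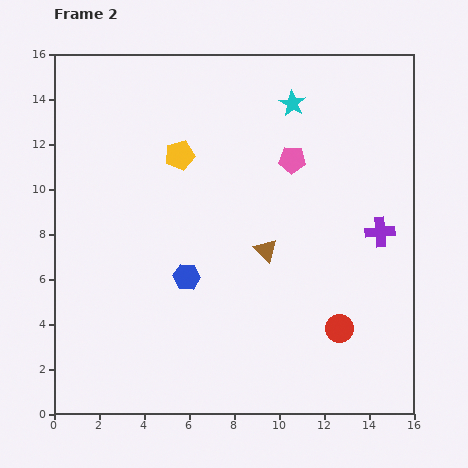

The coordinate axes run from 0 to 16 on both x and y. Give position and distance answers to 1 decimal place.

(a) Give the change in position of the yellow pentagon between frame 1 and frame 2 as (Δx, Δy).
(-0.1, 2.0)

The yellow pentagon was at (5.7, 9.5) in frame 1 and (5.6, 11.5) in frame 2.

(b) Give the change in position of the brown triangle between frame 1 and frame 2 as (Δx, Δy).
(1.1, 0.8)

The brown triangle was at (8.3, 6.5) in frame 1 and (9.4, 7.3) in frame 2.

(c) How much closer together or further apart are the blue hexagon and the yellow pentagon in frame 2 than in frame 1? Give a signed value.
+3.2

Distance in frame 1: 2.2. Distance in frame 2: 5.4.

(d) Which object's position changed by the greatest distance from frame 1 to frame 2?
the blue hexagon

(moved 4.9; next 3.8)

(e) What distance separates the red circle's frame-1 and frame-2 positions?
1.6

The red circle moved from (14.2, 4.4) to (12.7, 3.8), a distance of √(1.5² + 0.6²) ≈ 1.6.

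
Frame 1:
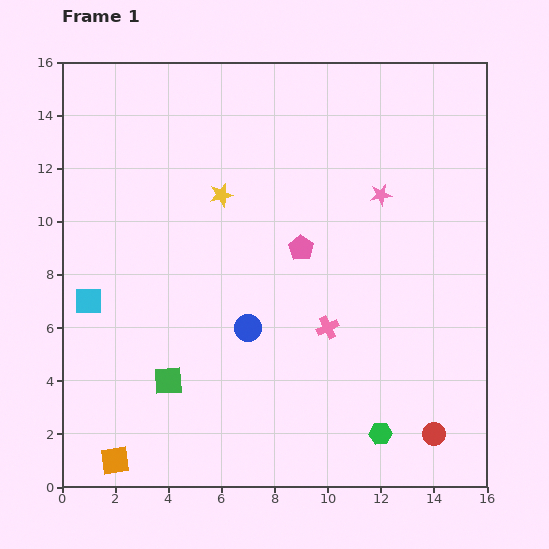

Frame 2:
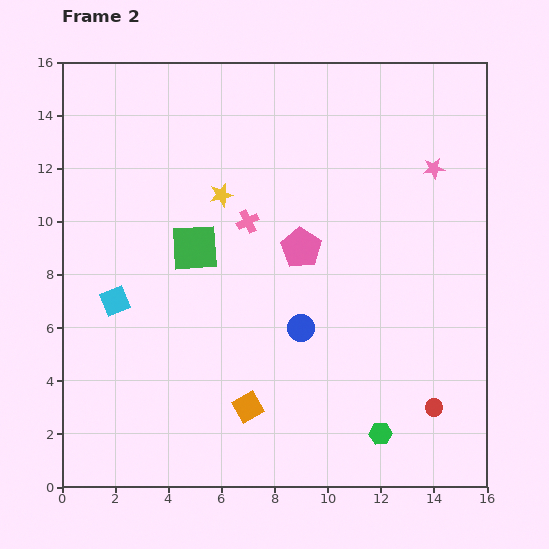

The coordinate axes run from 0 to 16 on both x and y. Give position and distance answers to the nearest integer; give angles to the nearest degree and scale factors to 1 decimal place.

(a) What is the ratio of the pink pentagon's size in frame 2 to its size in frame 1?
1.6×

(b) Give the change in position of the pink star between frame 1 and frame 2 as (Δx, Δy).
(2, 1)

The pink star was at (12, 11) in frame 1 and (14, 12) in frame 2.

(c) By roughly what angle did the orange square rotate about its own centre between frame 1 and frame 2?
22° counter-clockwise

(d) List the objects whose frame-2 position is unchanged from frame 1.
the pink pentagon, the green hexagon, the yellow star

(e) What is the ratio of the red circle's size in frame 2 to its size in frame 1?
0.8×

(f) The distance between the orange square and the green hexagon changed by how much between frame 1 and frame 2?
-5

Distance in frame 1: 10. Distance in frame 2: 5.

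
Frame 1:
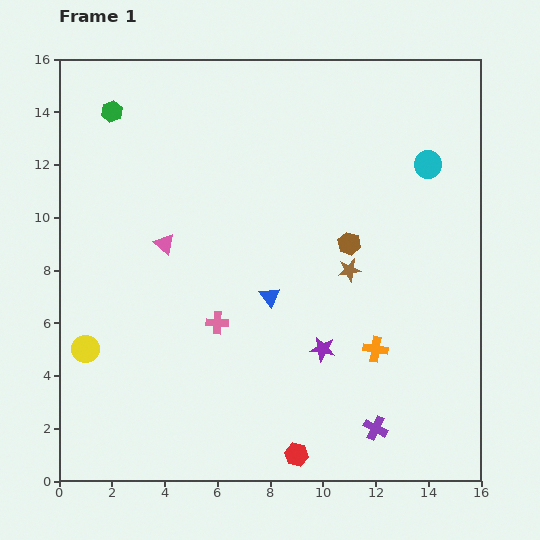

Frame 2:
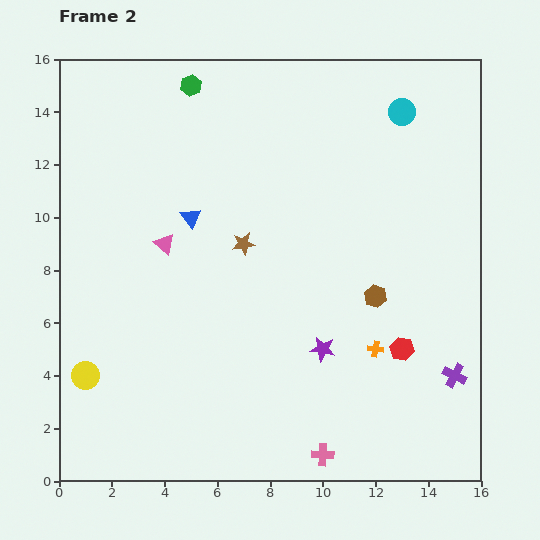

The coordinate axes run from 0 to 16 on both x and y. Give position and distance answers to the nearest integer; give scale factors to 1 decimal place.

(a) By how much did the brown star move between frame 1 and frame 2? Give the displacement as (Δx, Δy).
(-4, 1)

The brown star was at (11, 8) in frame 1 and (7, 9) in frame 2.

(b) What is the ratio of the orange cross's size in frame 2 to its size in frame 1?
0.6×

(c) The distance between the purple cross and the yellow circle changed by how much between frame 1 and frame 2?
+3

Distance in frame 1: 11. Distance in frame 2: 14.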